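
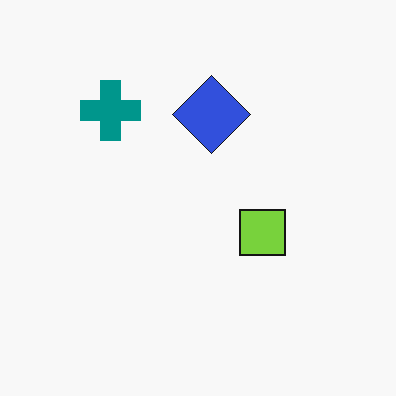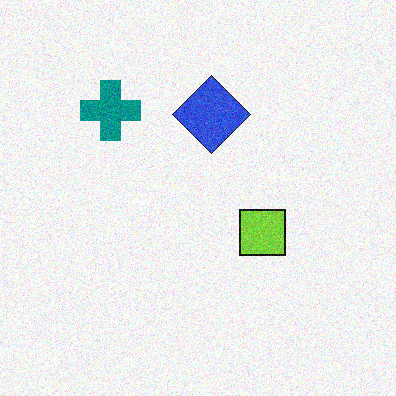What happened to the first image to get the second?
The image was degraded with visible gaussian noise.

Random speckle covers the whole image, including the flat background.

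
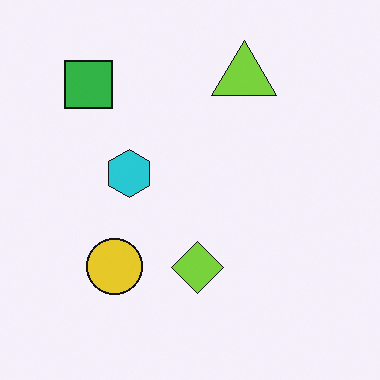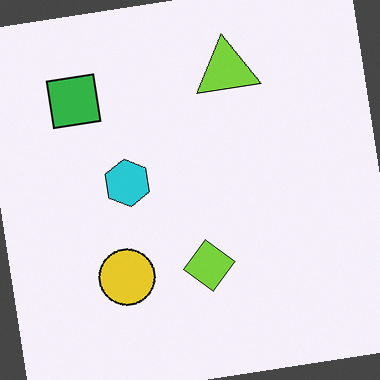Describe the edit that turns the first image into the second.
The transformation is: rotated counter-clockwise by a few degrees.

Every shape is tilted by the same angle and the image corners show triangular fill wedges — a whole-image rotation by a non-right angle.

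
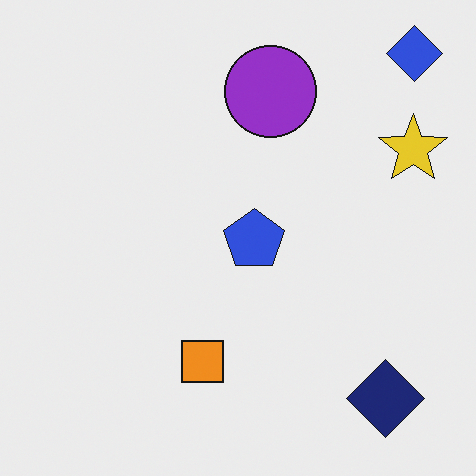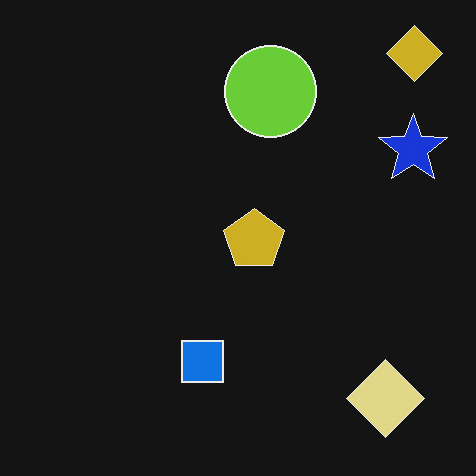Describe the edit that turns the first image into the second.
The transformation is: color-inverted (negative).

The light background has become dark and every shape's color is its complement — a photographic negative.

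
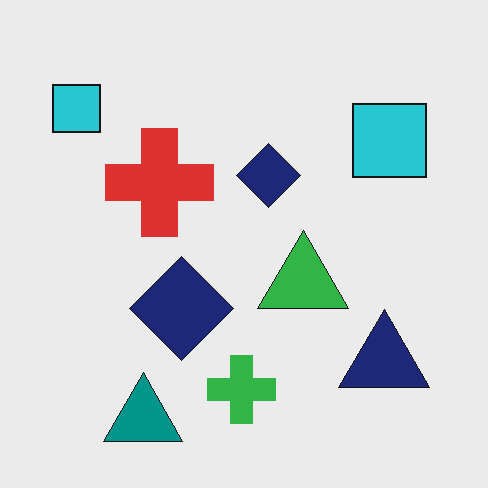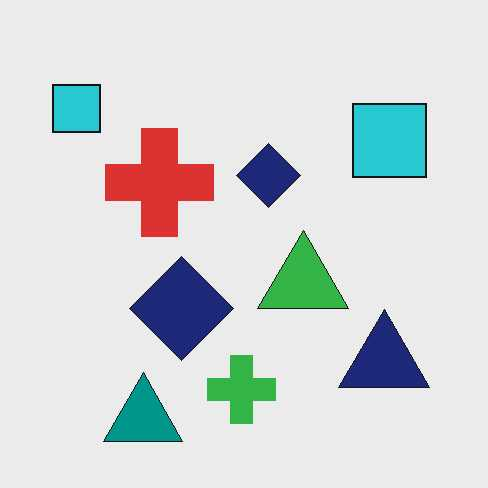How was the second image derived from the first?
The transformation is: JPEG-compressed with visible artifacts.

Blocky 8×8 compression artifacts appear around shape edges and the flat background shows ringing — characteristic JPEG degradation.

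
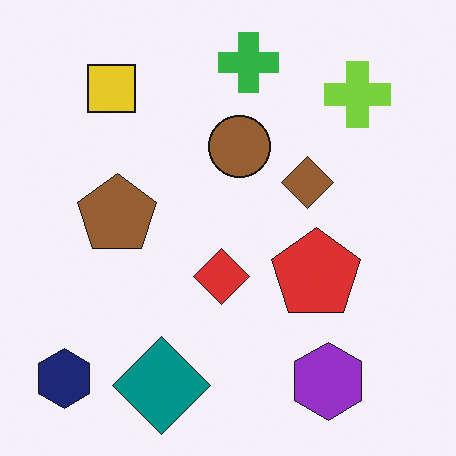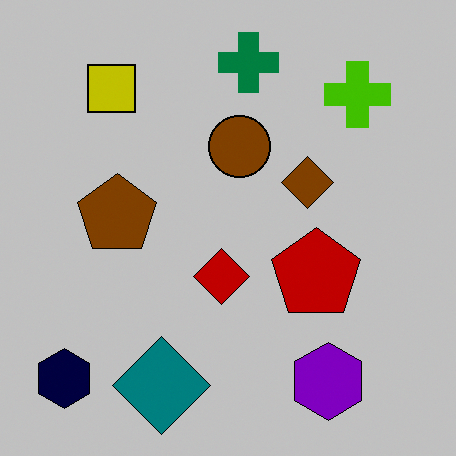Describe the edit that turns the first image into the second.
The transformation is: aggressively posterized.

Each flat color has snapped to a coarser quantized level — most visibly, the near-white background has dropped to a flat grey.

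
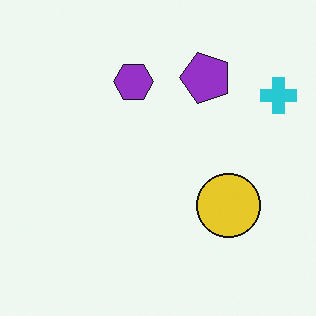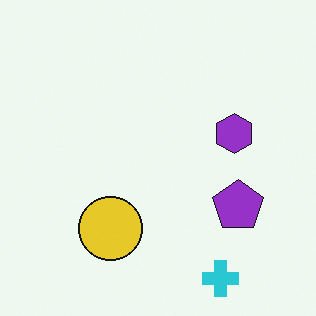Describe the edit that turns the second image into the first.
This is the original image rotated 90° counter-clockwise.

The cyan cross sits in the bottom-right of the second image and the top-right of the first — consistent with a whole-image 90° counter-clockwise rotation.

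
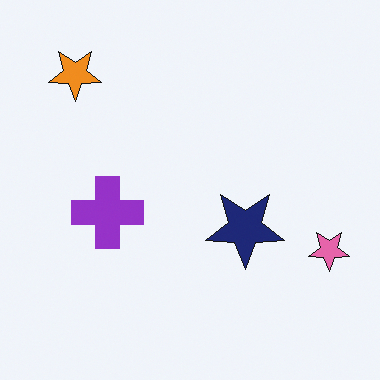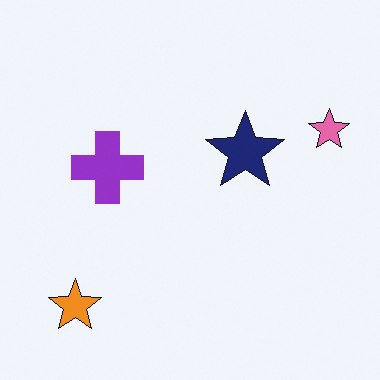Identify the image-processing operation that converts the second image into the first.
The transformation is: flipped vertically (top ↔ bottom).

The orange star is in the bottom-left of the second image and the top-left of the first — shapes on opposite sides of the horizontal midline have swapped in a mirror flip.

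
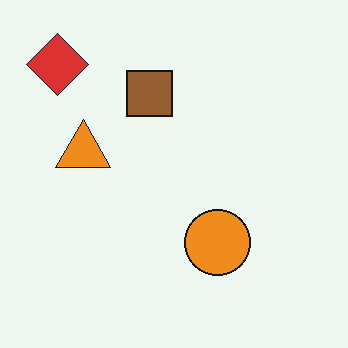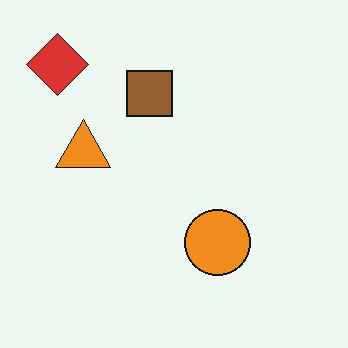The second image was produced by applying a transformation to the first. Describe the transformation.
It was JPEG-compressed with visible artifacts.

Blocky 8×8 compression artifacts appear around shape edges and the flat background shows ringing — characteristic JPEG degradation.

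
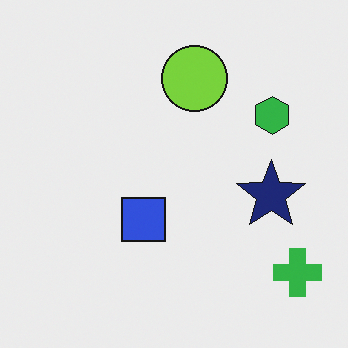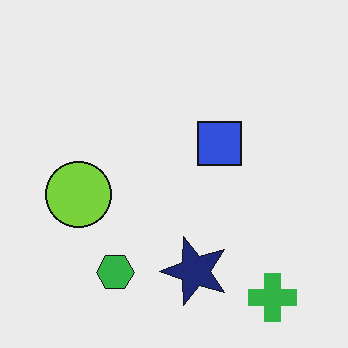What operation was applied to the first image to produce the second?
This is the original image transposed (reflected across the top-left ↔ bottom-right diagonal).

Shapes have swapped their row and column positions — what was in the top-right is now in the bottom-left — a diagonal reflection.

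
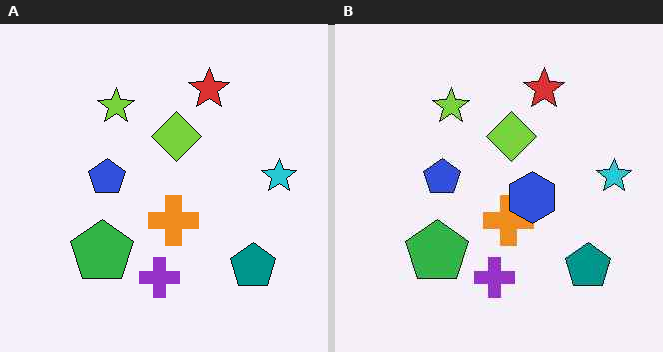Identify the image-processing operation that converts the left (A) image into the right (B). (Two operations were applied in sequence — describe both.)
The right (B) image is the left (A) given moderate JPEG compression, then overlaid with an additional blue hexagon.

Blocky 8×8 compression artifacts appear around shape edges and the flat background shows ringing — characteristic JPEG degradation. A blue hexagon appears in the right (B) image that is absent from the left (A).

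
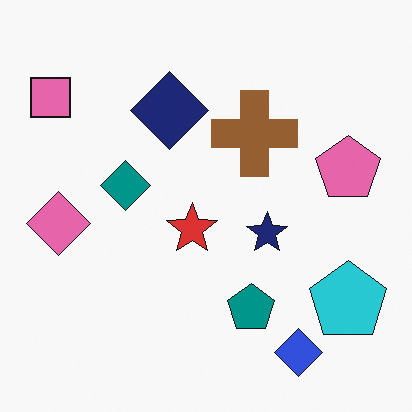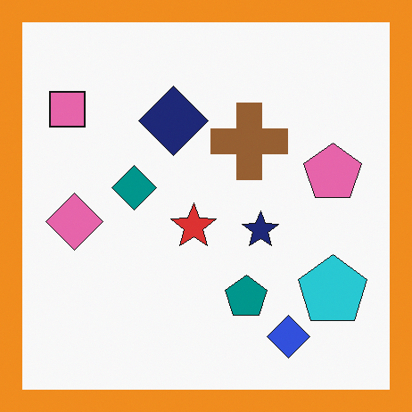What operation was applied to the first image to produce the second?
The transformation is: framed with a orange border.

A solid orange frame runs around the edge of the second image, with the content slightly shrunk inside it.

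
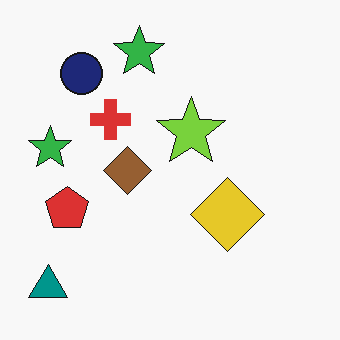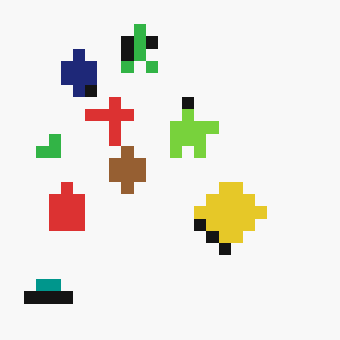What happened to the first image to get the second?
The second image is the first coarsely pixelated.

Shapes are reduced to large square blocks; fine edges and outlines are lost — a downscale-then-upscale (mosaic) effect.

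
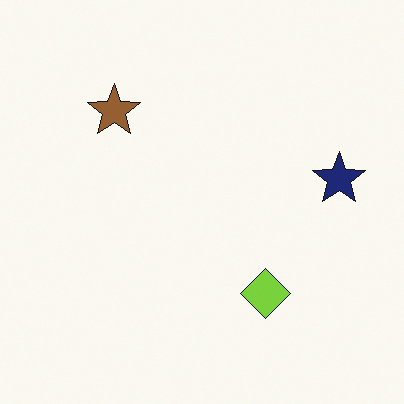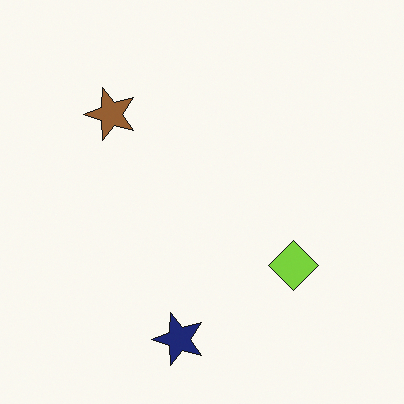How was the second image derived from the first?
The image was transposed (reflected across the top-left ↔ bottom-right diagonal).

Shapes have swapped their row and column positions — what was in the top-right is now in the bottom-left — a diagonal reflection.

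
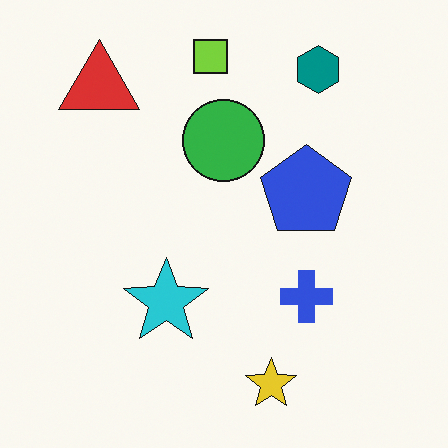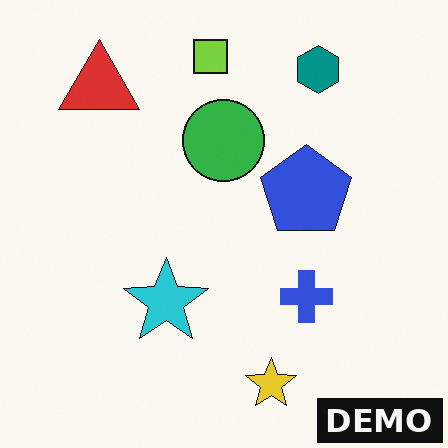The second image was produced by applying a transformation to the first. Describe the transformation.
The transformation is: watermarked with the text "DEMO" in the lower-right corner.

A dark label reading "DEMO" appears in the lower-right corner.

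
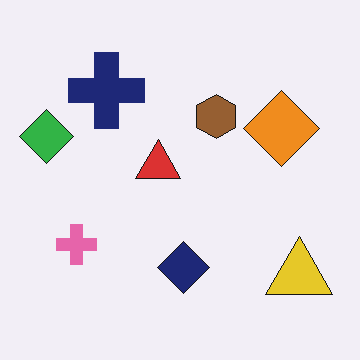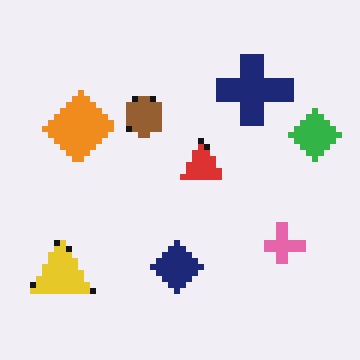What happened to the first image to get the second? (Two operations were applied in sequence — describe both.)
The transformation is: pixelated into visible square blocks, then flipped horizontally (left ↔ right).

Shapes are reduced to large square blocks; fine edges and outlines are lost — a downscale-then-upscale (mosaic) effect. The green diamond is in the left of the first image and the right of the second — shapes on opposite sides of the vertical midline have swapped in a mirror flip.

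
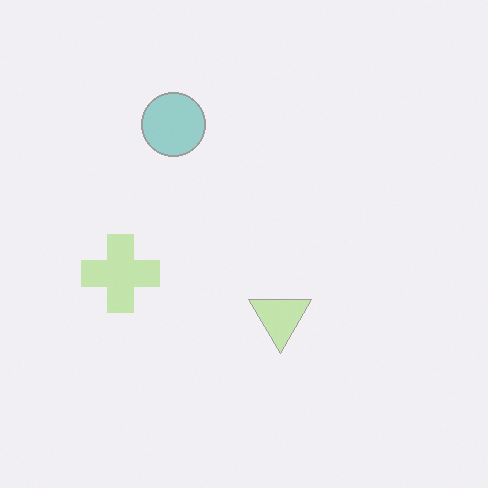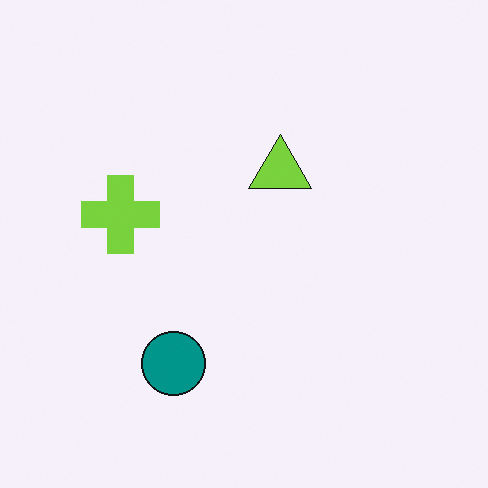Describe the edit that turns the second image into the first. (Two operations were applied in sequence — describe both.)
The transformation is: flipped vertically (top ↔ bottom), then given much lower contrast.

The teal circle is in the bottom of the second image and the top of the first — shapes on opposite sides of the horizontal midline have swapped in a mirror flip. Tones are pushed toward mid-grey across the whole image — a global contrast change.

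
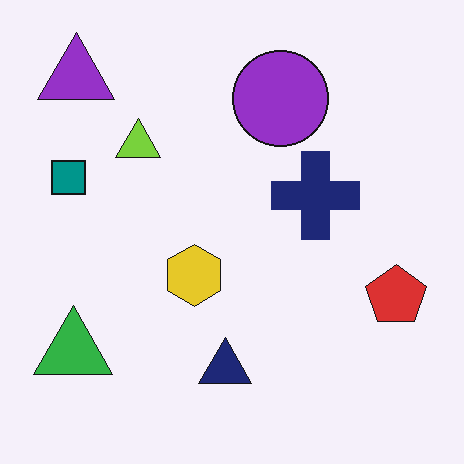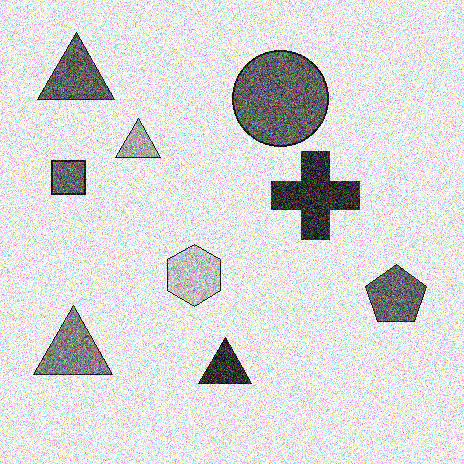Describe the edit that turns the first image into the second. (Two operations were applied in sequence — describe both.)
It was converted to grayscale, then degraded with strong gaussian noise.

All color is removed — every shape is now a shade of grey. Random speckle covers the whole image, including the flat background.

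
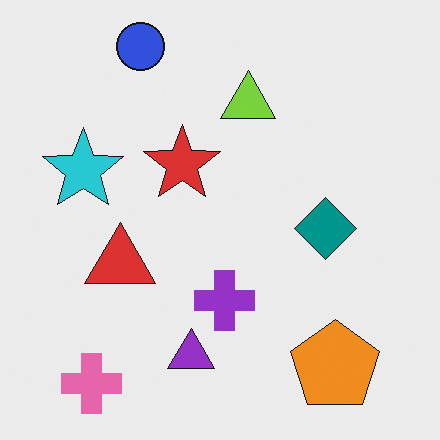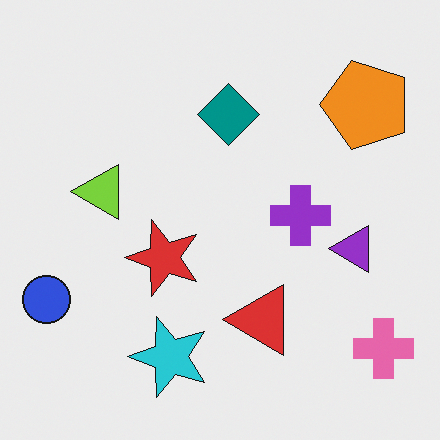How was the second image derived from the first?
This is the original image rotated 90° counter-clockwise.

The pink cross sits in the bottom-left of the first image and the bottom-right of the second — consistent with a whole-image 90° counter-clockwise rotation.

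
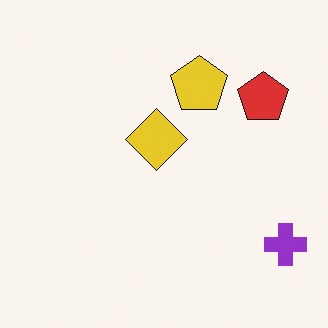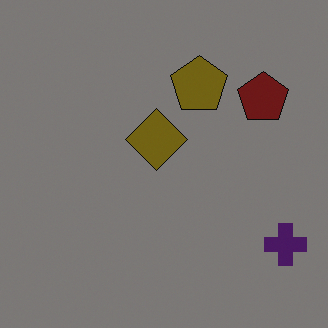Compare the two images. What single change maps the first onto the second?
It was darkened a lot.

Every pixel — background and shapes alike — is uniformly darkened.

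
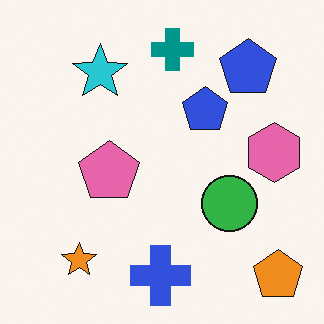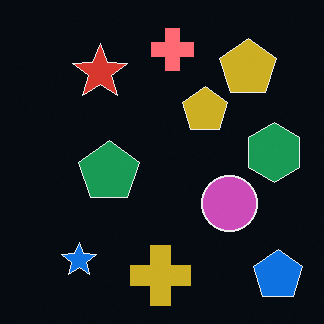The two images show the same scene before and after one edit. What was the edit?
This is the original image color-inverted (negative).

The light background has become dark and every shape's color is its complement — a photographic negative.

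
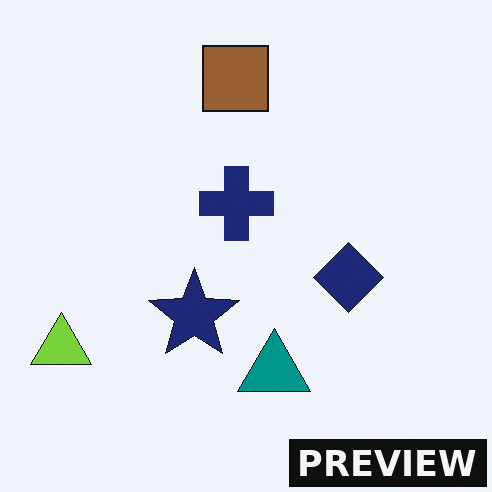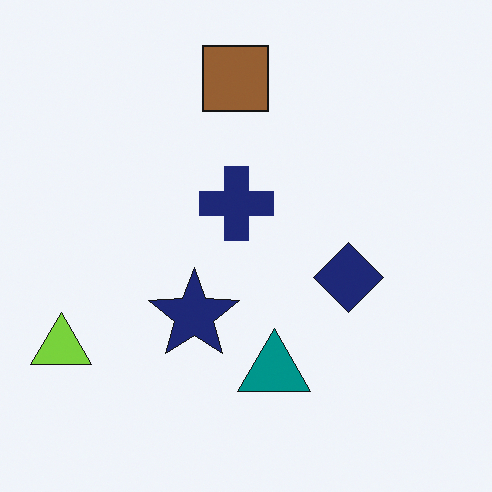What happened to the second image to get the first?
This is the original image watermarked with the text "PREVIEW" in the lower-right corner.

A dark label reading "PREVIEW" appears in the lower-right corner.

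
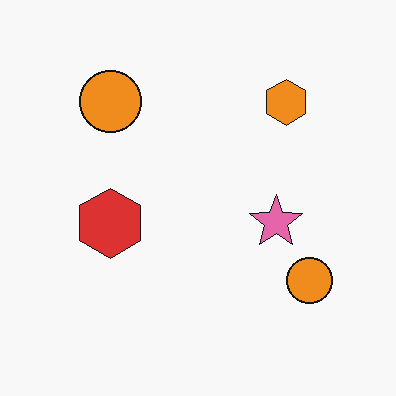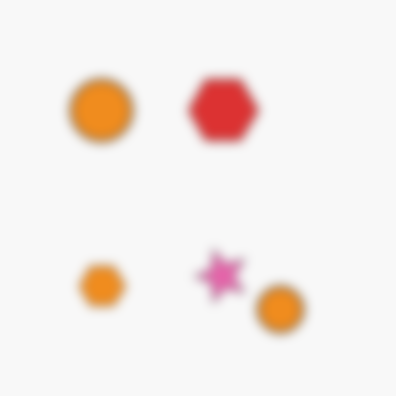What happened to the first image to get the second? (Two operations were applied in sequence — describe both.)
It was transposed (reflected across the top-left ↔ bottom-right diagonal), then strongly gaussian-blurred.

Shapes have swapped their row and column positions — what was in the top-right is now in the bottom-left — a diagonal reflection. Shape edges and outlines are uniformly softened across the whole image.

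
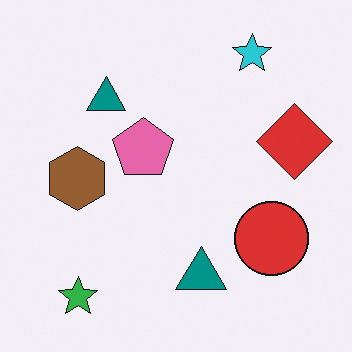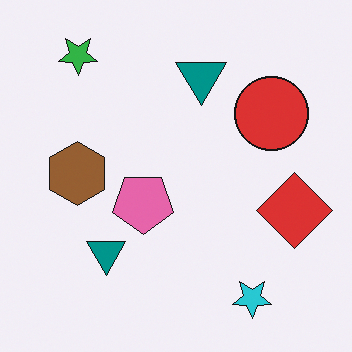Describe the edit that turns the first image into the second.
Flipped vertically (top ↔ bottom).

The cyan star is in the top-right of the first image and the bottom-right of the second — shapes on opposite sides of the horizontal midline have swapped in a mirror flip.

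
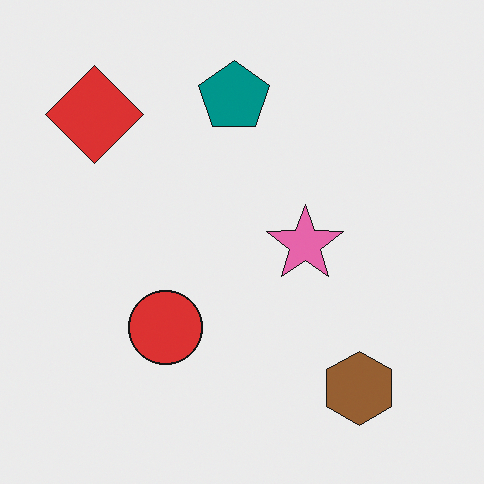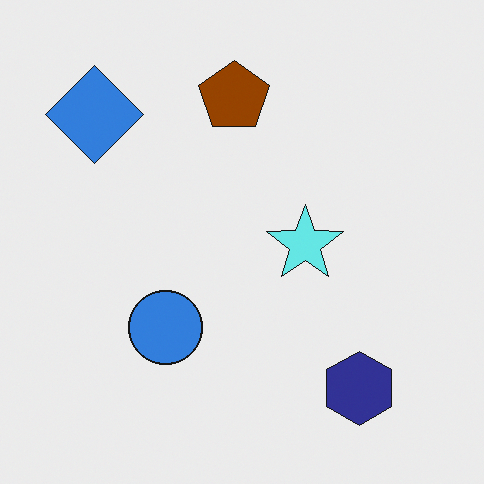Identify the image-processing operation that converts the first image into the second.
The second image is the first hue-shifted by a large amount.

Every shape's color has rotated by the same amount around the hue wheel — a uniform hue shift.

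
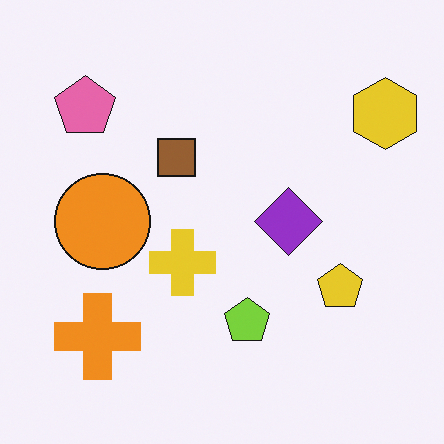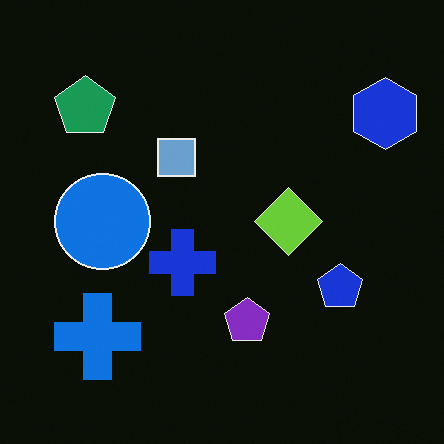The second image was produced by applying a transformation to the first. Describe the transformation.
The transformation is: color-inverted (negative).

The light background has become dark and every shape's color is its complement — a photographic negative.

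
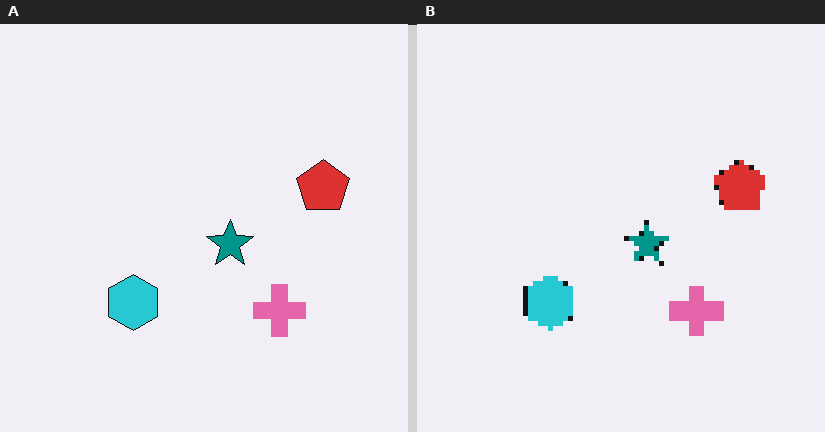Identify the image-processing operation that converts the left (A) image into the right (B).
The image was lightly pixelated (a mild mosaic effect).

Shapes are reduced to large square blocks; fine edges and outlines are lost — a downscale-then-upscale (mosaic) effect.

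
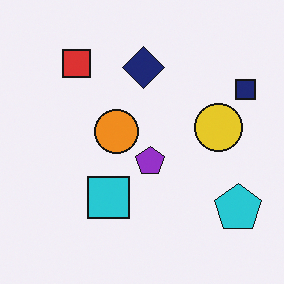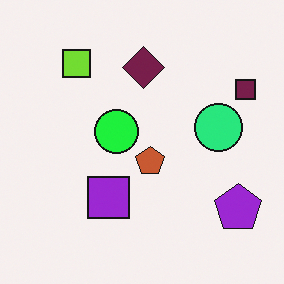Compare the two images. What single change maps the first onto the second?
The image was hue-shifted noticeably.

Every shape's color has rotated by the same amount around the hue wheel — a uniform hue shift.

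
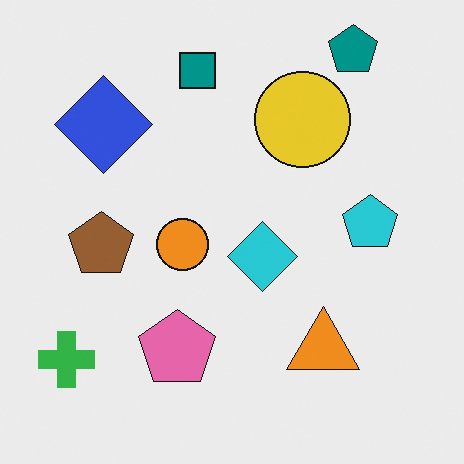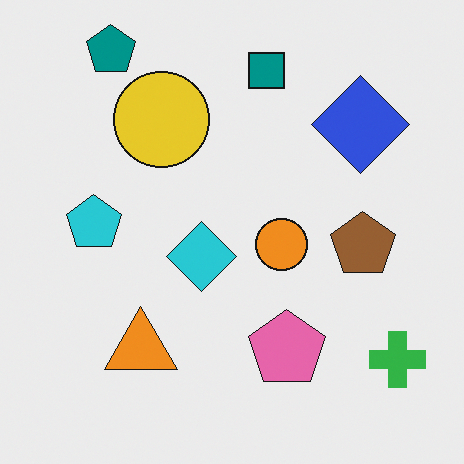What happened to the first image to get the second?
Flipped horizontally (left ↔ right).

The green cross is in the bottom-left of the first image and the bottom-right of the second — shapes on opposite sides of the vertical midline have swapped in a mirror flip.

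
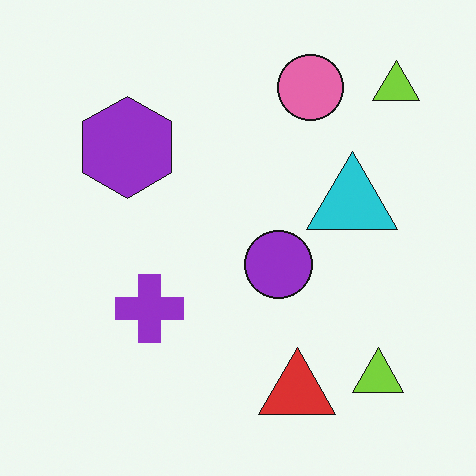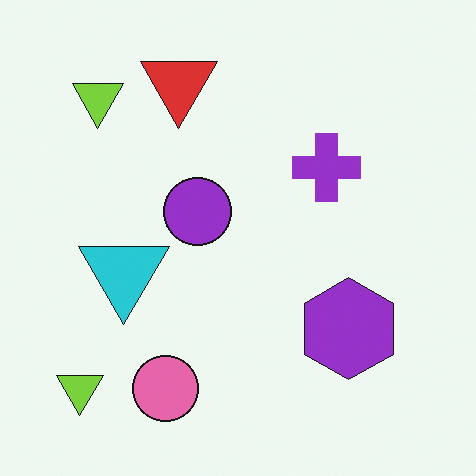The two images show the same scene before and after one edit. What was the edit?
This is the original image rotated 180°.

The pink circle sits in the top of the first image and the bottom of the second — consistent with a whole-image 180° rotation.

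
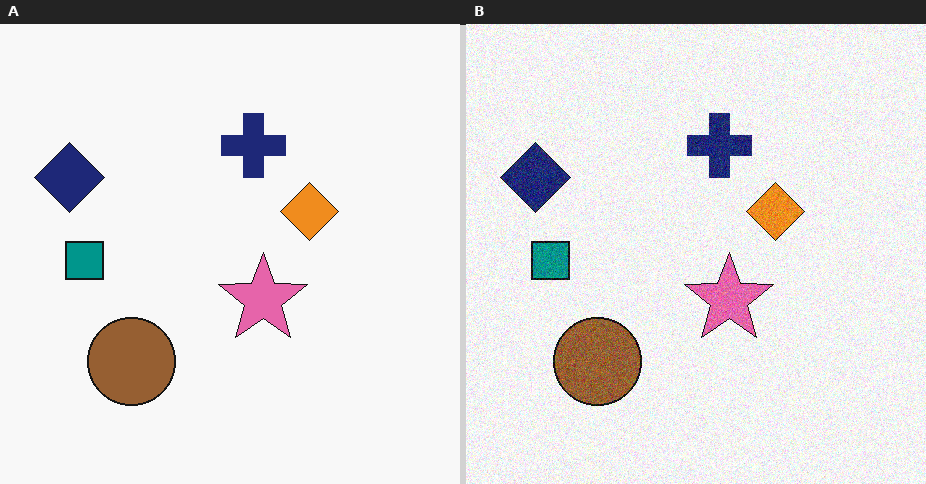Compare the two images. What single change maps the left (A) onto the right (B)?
The right (B) image is the left (A) degraded with visible gaussian noise.

Random speckle covers the whole image, including the flat background.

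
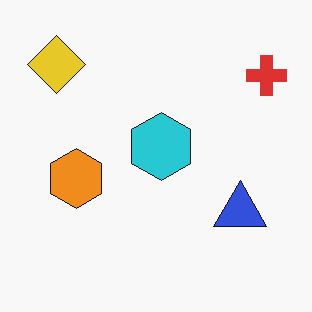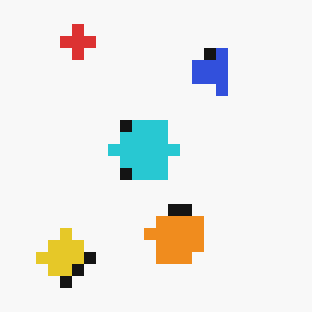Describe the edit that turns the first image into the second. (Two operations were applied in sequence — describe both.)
The transformation is: rotated 90° counter-clockwise, then heavily pixelated into large blocks.

The red cross sits in the top-right of the first image and the top-left of the second — consistent with a whole-image 90° counter-clockwise rotation. Shapes are reduced to large square blocks; fine edges and outlines are lost — a downscale-then-upscale (mosaic) effect.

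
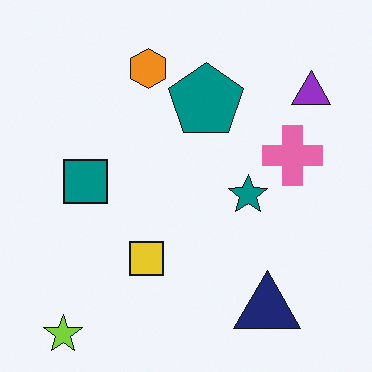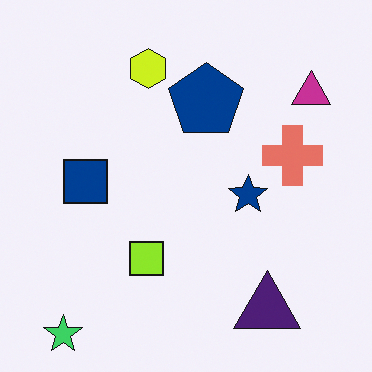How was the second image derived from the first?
It was hue-shifted by a small amount.

Every shape's color has rotated by the same amount around the hue wheel — a uniform hue shift.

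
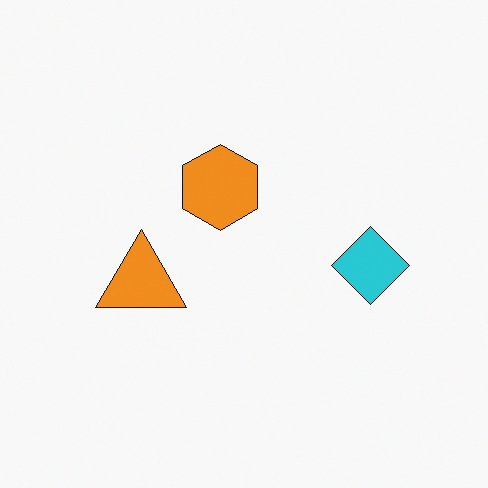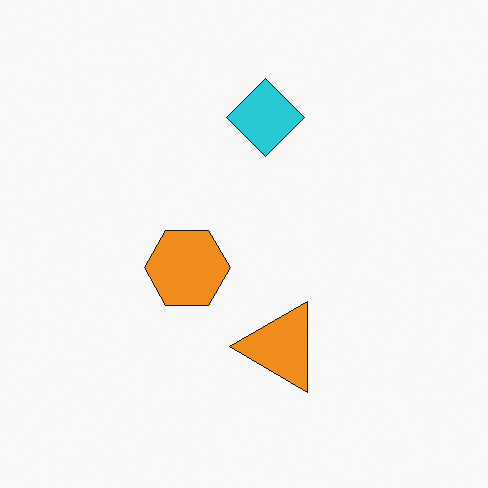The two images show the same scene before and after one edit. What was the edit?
It was rotated 90° counter-clockwise.

The cyan diamond sits in the right of the first image and the top of the second — consistent with a whole-image 90° counter-clockwise rotation.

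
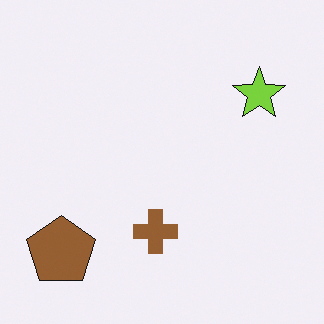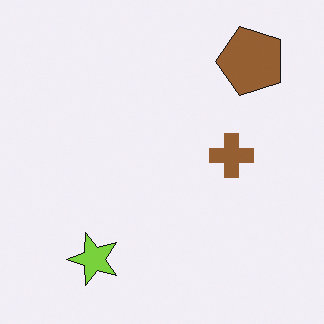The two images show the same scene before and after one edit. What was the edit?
The transformation is: transposed (reflected across the top-left ↔ bottom-right diagonal).

Shapes have swapped their row and column positions — what was in the top-right is now in the bottom-left — a diagonal reflection.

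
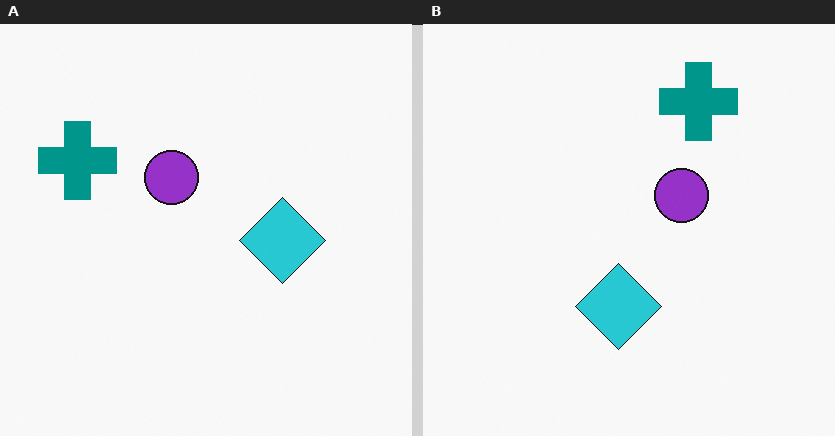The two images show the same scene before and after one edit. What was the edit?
The right (B) image is the left (A) rotated 90° clockwise.

The teal cross sits in the top-left of the left (A) image and the top-right of the right (B) — consistent with a whole-image 90° clockwise rotation.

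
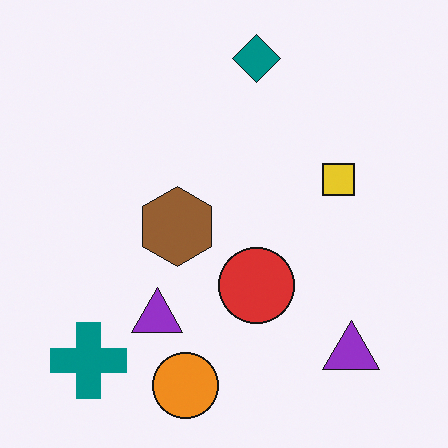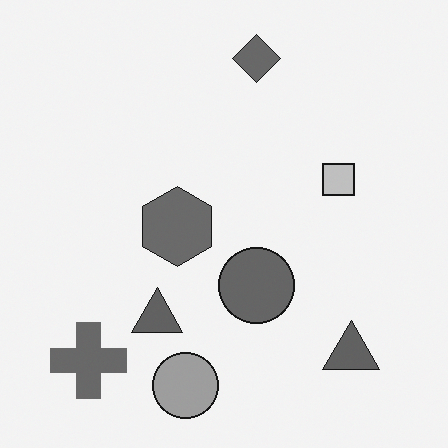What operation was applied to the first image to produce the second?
The image was converted to grayscale.

All color is removed — every shape is now a shade of grey.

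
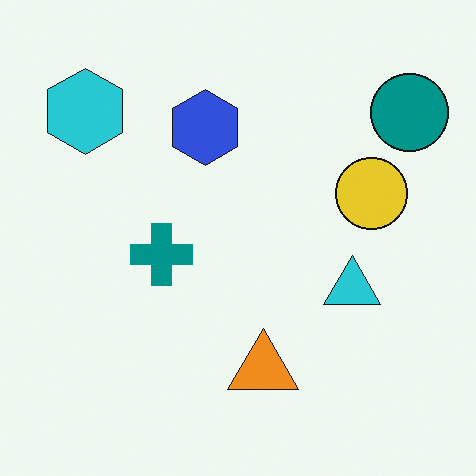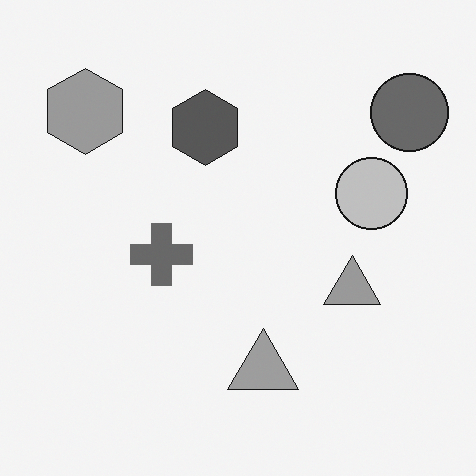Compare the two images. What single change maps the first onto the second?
The image was converted to grayscale.

All color is removed — every shape is now a shade of grey.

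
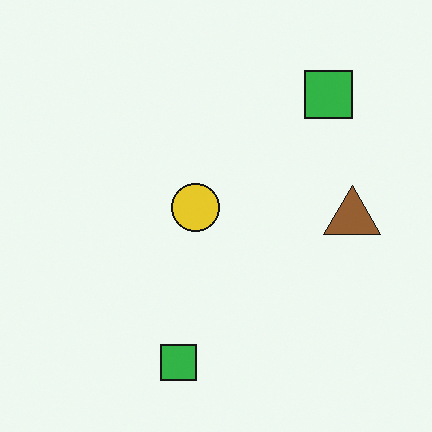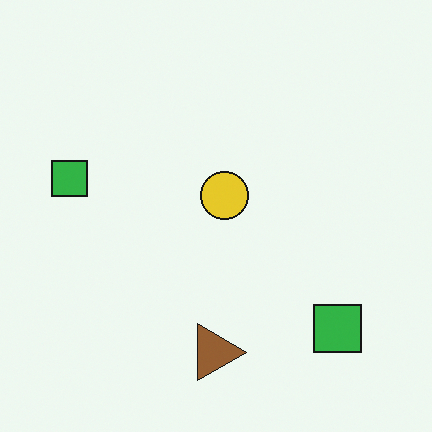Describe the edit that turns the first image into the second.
The second image is the first rotated 90° clockwise.

The brown triangle sits in the right of the first image and the bottom of the second — consistent with a whole-image 90° clockwise rotation.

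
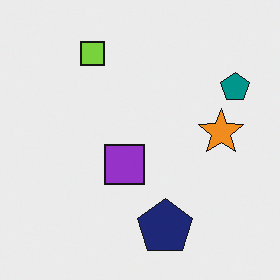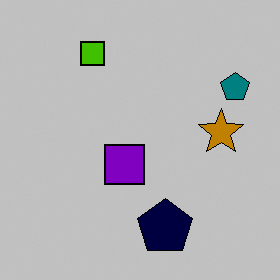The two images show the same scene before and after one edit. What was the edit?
This is the original image heavily posterized to just a handful of flat colors.

Each flat color has snapped to a coarser quantized level — most visibly, the near-white background has dropped to a flat grey.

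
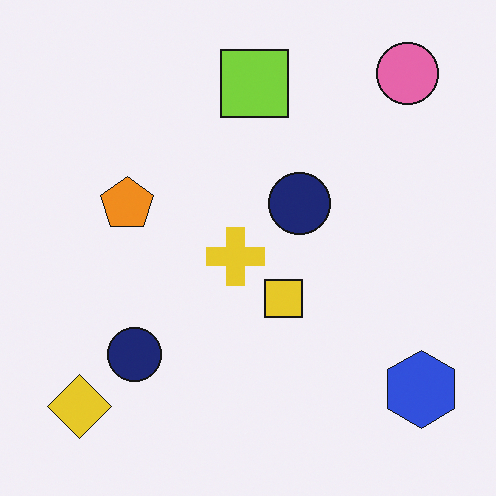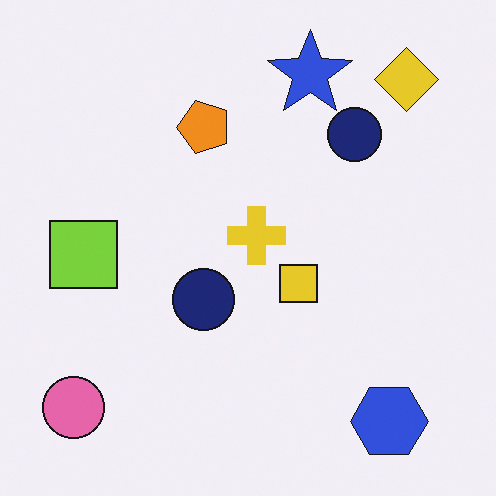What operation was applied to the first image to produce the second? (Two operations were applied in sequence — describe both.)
The second image is the first transposed (reflected across the top-left ↔ bottom-right diagonal), then overlaid with an additional blue star.

Shapes have swapped their row and column positions — what was in the top-right is now in the bottom-left — a diagonal reflection. A blue star appears in the second image that is absent from the first.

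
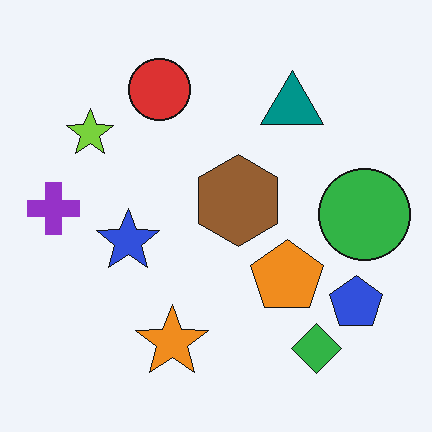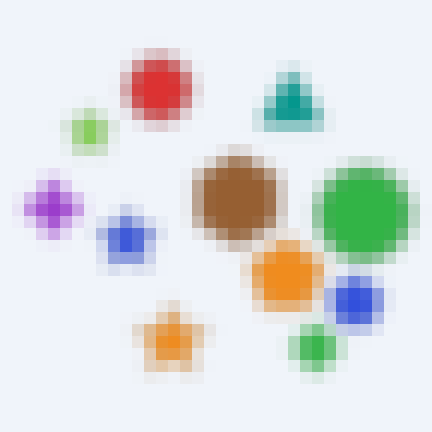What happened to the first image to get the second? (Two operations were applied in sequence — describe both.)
It was heavily blurred, then coarsely pixelated.

Shape edges and outlines are uniformly softened across the whole image. Shapes are reduced to large square blocks; fine edges and outlines are lost — a downscale-then-upscale (mosaic) effect.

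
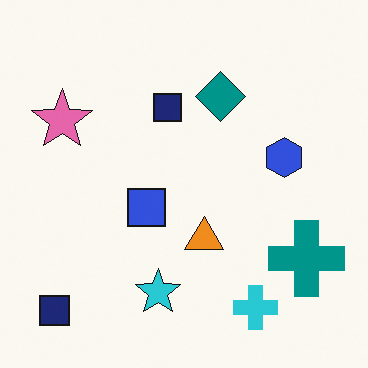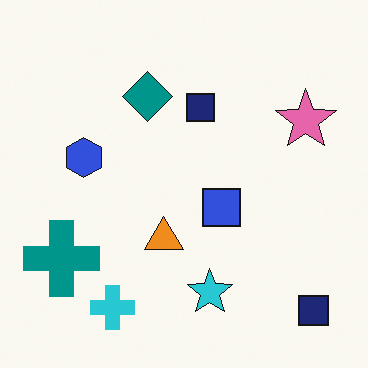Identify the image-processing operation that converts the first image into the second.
The transformation is: flipped horizontally (left ↔ right).

The pink star is in the top-left of the first image and the top-right of the second — shapes on opposite sides of the vertical midline have swapped in a mirror flip.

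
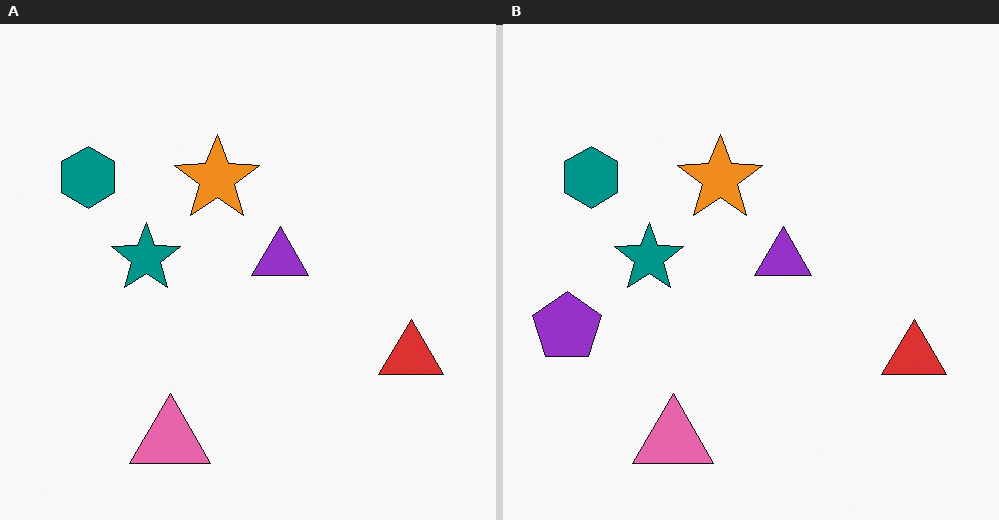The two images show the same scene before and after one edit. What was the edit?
Overlaid with an additional purple pentagon.

A purple pentagon appears in the right (B) image that is absent from the left (A).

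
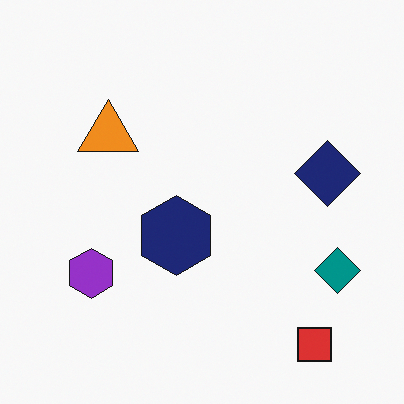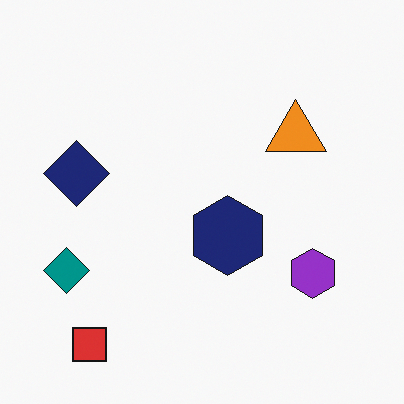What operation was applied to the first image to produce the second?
The transformation is: flipped horizontally (left ↔ right).

The teal diamond is in the bottom-right of the first image and the bottom-left of the second — shapes on opposite sides of the vertical midline have swapped in a mirror flip.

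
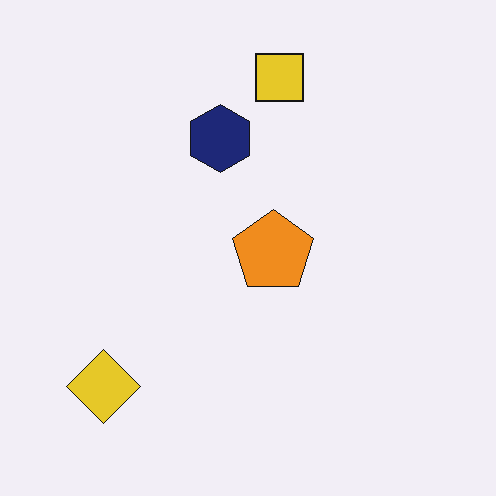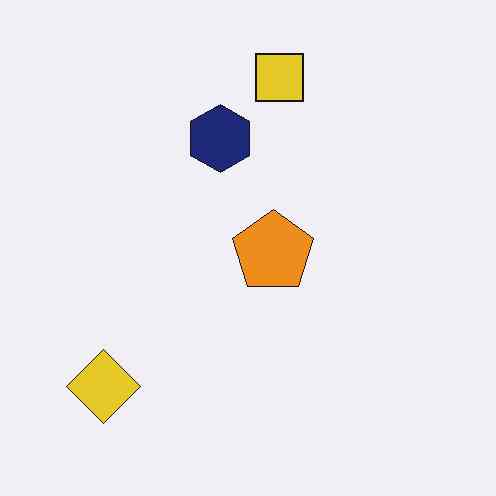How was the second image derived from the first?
The image was given moderate JPEG compression.

Blocky 8×8 compression artifacts appear around shape edges and the flat background shows ringing — characteristic JPEG degradation.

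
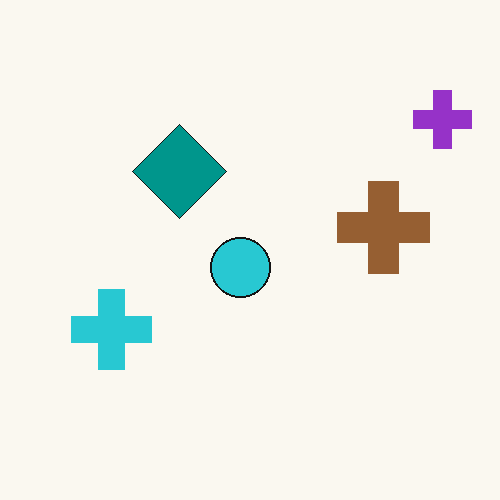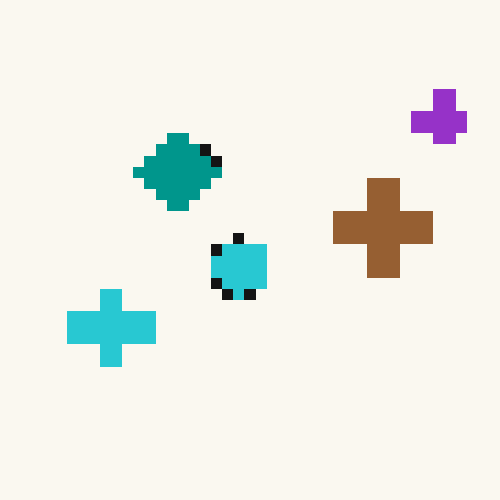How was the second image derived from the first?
This is the original image coarsely pixelated.

Shapes are reduced to large square blocks; fine edges and outlines are lost — a downscale-then-upscale (mosaic) effect.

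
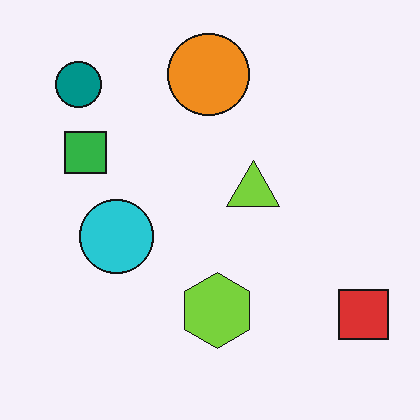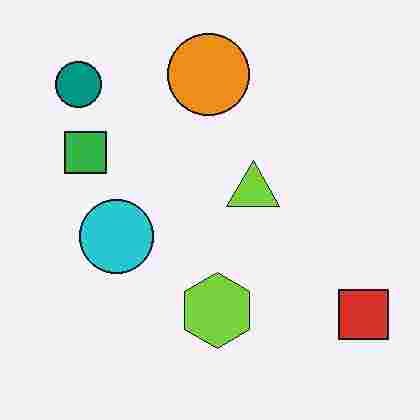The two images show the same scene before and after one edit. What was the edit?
This is the original image heavily JPEG-compressed with obvious blocking artifacts.

Blocky 8×8 compression artifacts appear around shape edges and the flat background shows ringing — characteristic JPEG degradation.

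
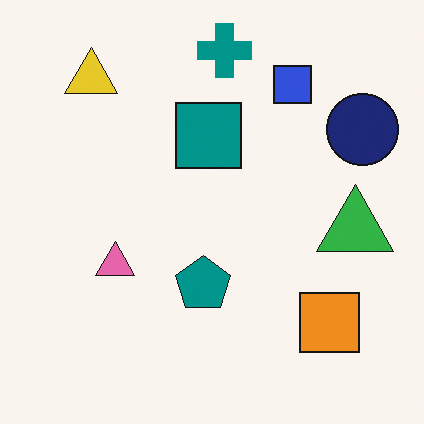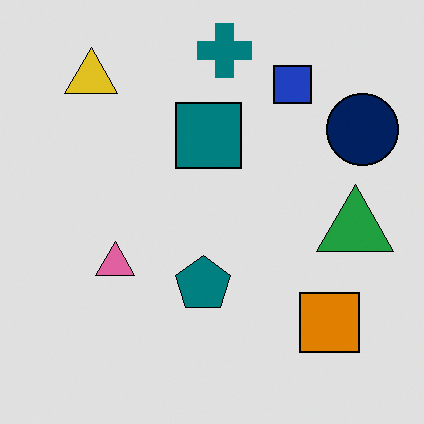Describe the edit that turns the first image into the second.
This is the original image moderately posterized.

Each flat color has snapped to a coarser quantized level — most visibly, the near-white background has dropped to a flat grey.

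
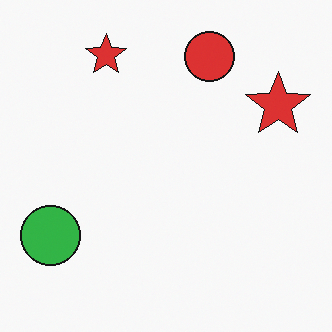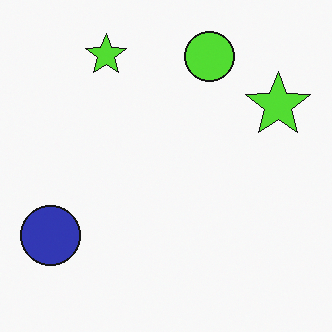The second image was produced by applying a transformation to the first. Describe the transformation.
Hue-shifted noticeably.

Every shape's color has rotated by the same amount around the hue wheel — a uniform hue shift.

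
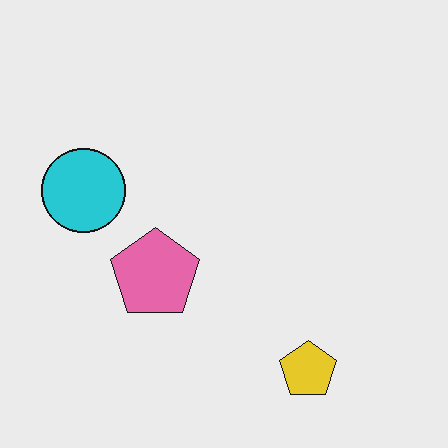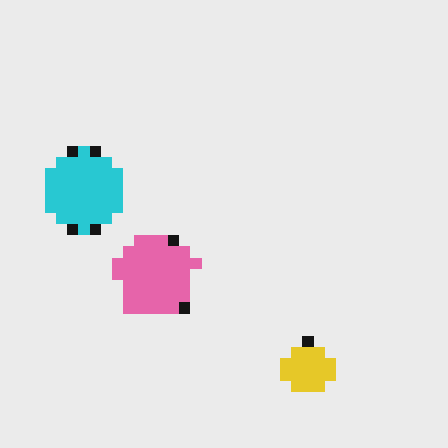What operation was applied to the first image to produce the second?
The second image is the first heavily pixelated into large blocks.

Shapes are reduced to large square blocks; fine edges and outlines are lost — a downscale-then-upscale (mosaic) effect.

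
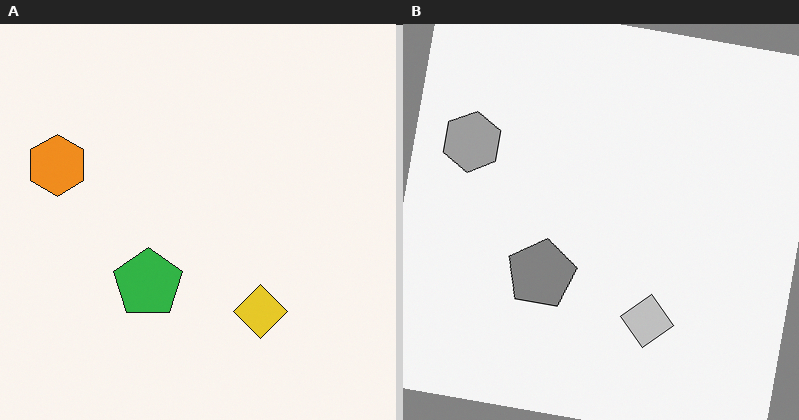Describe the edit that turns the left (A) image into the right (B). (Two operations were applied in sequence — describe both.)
Rotated clockwise by a few degrees, then converted to grayscale.

Every shape is tilted by the same angle and the image corners show triangular fill wedges — a whole-image rotation by a non-right angle. All color is removed — every shape is now a shade of grey.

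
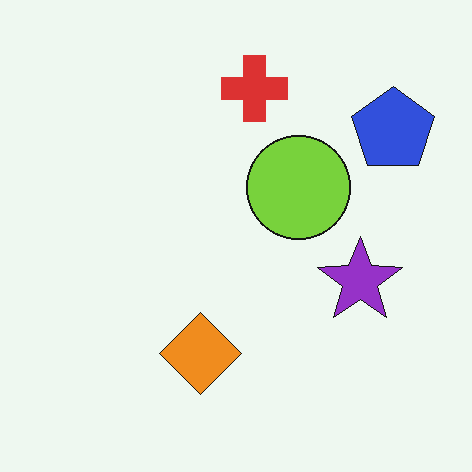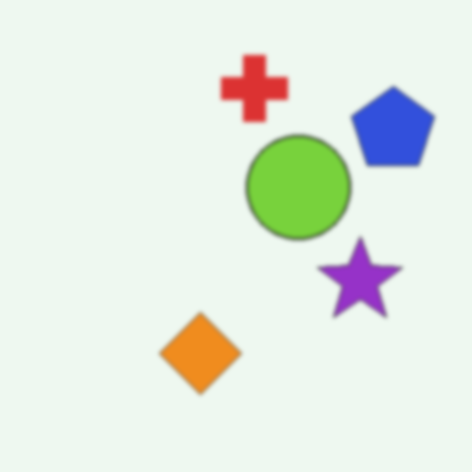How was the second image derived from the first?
This is the original image slightly softened.

Shape edges and outlines are uniformly softened across the whole image.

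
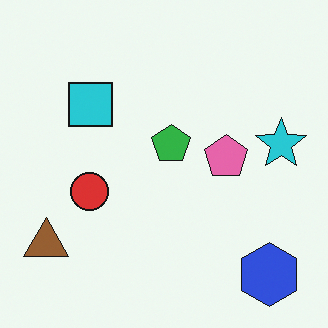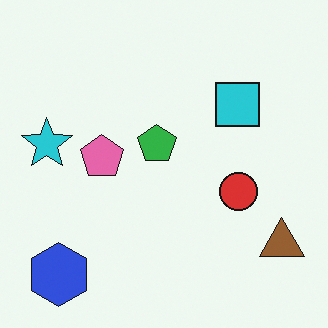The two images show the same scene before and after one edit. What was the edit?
The transformation is: flipped horizontally (left ↔ right).

The brown triangle is in the bottom-left of the first image and the bottom-right of the second — shapes on opposite sides of the vertical midline have swapped in a mirror flip.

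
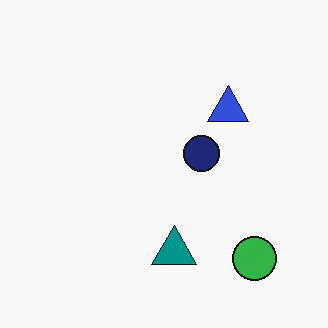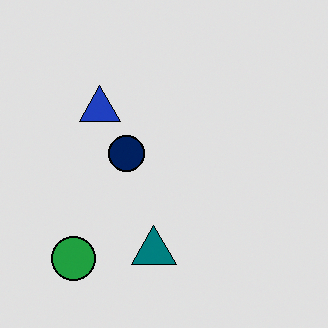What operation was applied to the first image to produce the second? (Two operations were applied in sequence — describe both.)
This is the original image flipped horizontally (left ↔ right), then posterized to a reduced palette.

The green circle is in the bottom-right of the first image and the bottom-left of the second — shapes on opposite sides of the vertical midline have swapped in a mirror flip. Each flat color has snapped to a coarser quantized level — most visibly, the near-white background has dropped to a flat grey.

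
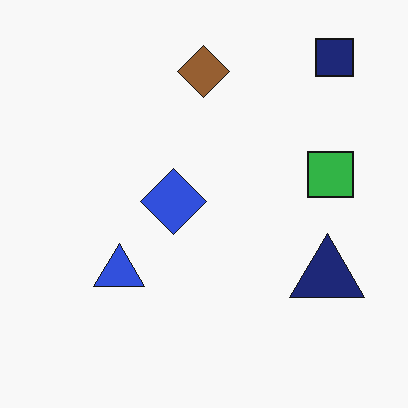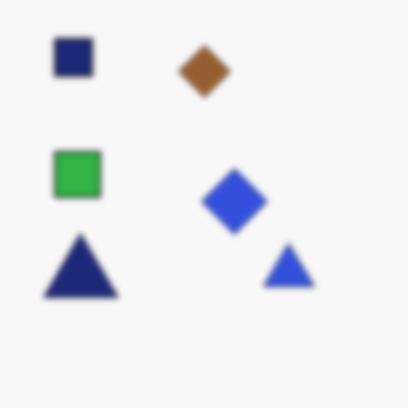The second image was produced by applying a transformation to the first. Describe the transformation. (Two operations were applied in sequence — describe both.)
This is the original image flipped horizontally (left ↔ right), then moderately blurred.

The navy square is in the top-right of the first image and the top-left of the second — shapes on opposite sides of the vertical midline have swapped in a mirror flip. Shape edges and outlines are uniformly softened across the whole image.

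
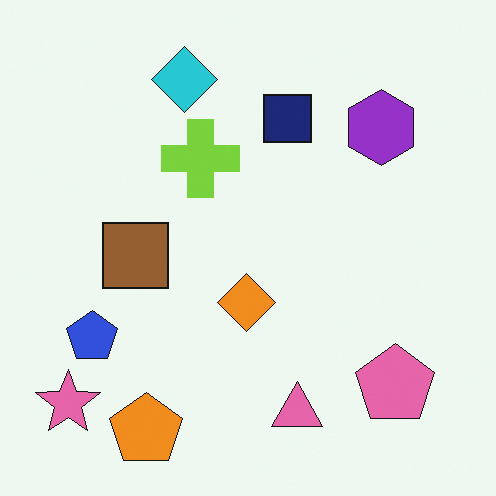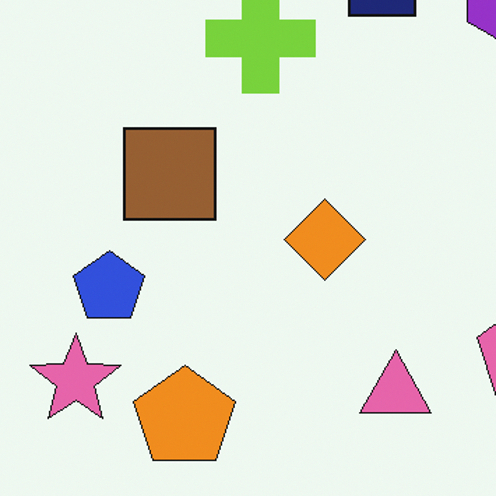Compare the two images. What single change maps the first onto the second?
The second image is the first cropped slightly and scaled back up.

The visible shapes are larger and the field of view is narrower; shapes near the original edges may be partly or wholly outside the frame — a crop-and-rescale.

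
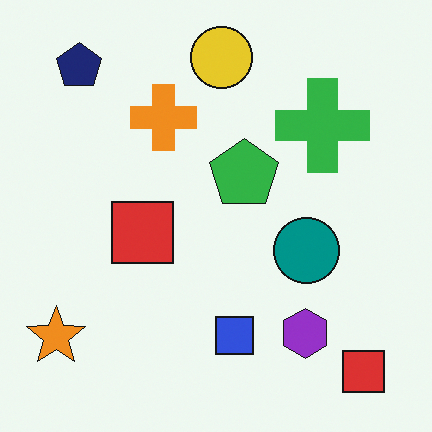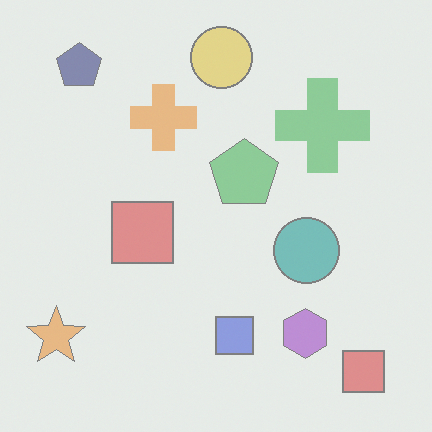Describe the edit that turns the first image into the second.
The image was given much lower contrast.

Tones are pushed toward mid-grey across the whole image — a global contrast change.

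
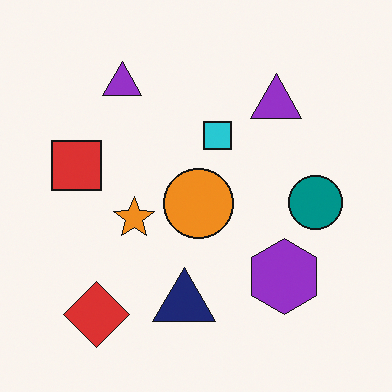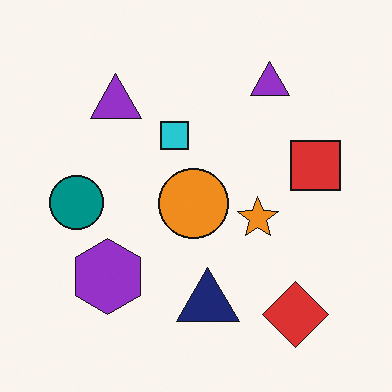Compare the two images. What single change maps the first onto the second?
The transformation is: flipped horizontally (left ↔ right).

The red square is in the left of the first image and the right of the second — shapes on opposite sides of the vertical midline have swapped in a mirror flip.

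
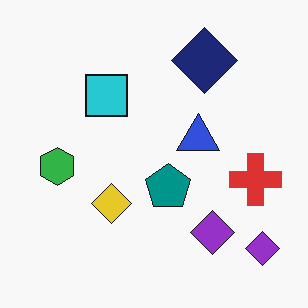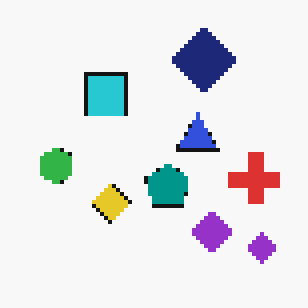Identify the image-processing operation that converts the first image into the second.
The second image is the first lightly pixelated (a mild mosaic effect).

Shapes are reduced to large square blocks; fine edges and outlines are lost — a downscale-then-upscale (mosaic) effect.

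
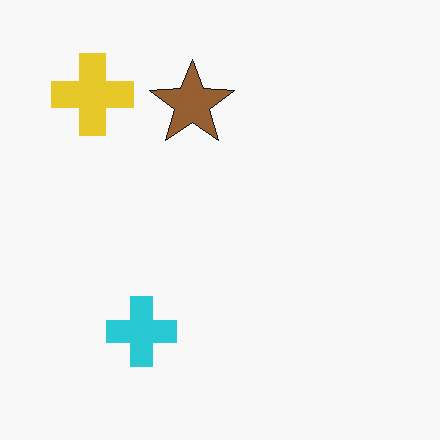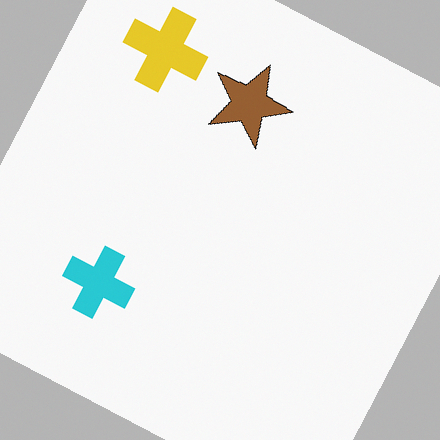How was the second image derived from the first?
This is the original image rotated clockwise by a moderate amount.

Every shape is tilted by the same angle and the image corners show triangular fill wedges — a whole-image rotation by a non-right angle.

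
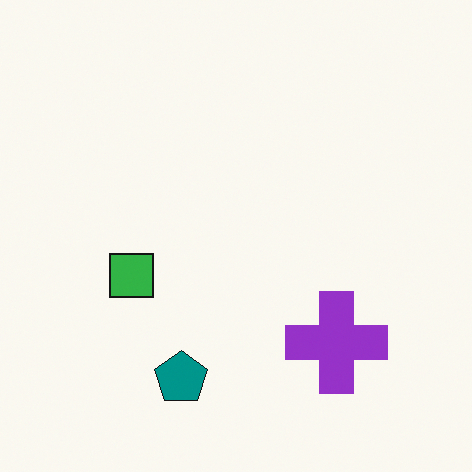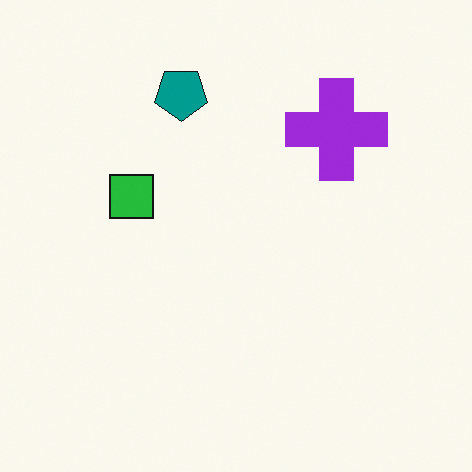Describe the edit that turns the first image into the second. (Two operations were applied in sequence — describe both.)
This is the original image flipped vertically (top ↔ bottom), then slightly oversaturated.

The teal pentagon is in the bottom of the first image and the top of the second — shapes on opposite sides of the horizontal midline have swapped in a mirror flip. All colors are more vivid — a global saturation change.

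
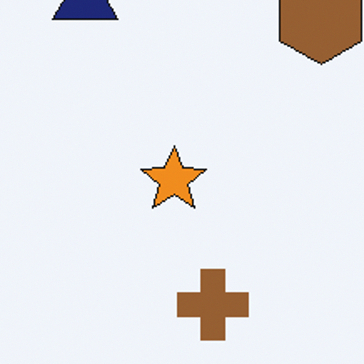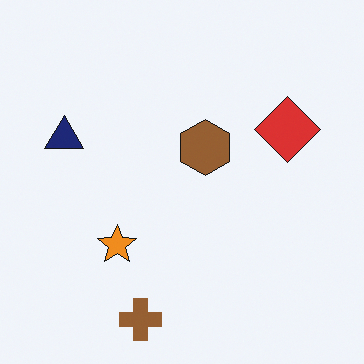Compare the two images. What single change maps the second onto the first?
The first image is the second cropped to a noticeably smaller region and rescaled.

The visible shapes are larger and the field of view is narrower; shapes near the original edges may be partly or wholly outside the frame — a crop-and-rescale.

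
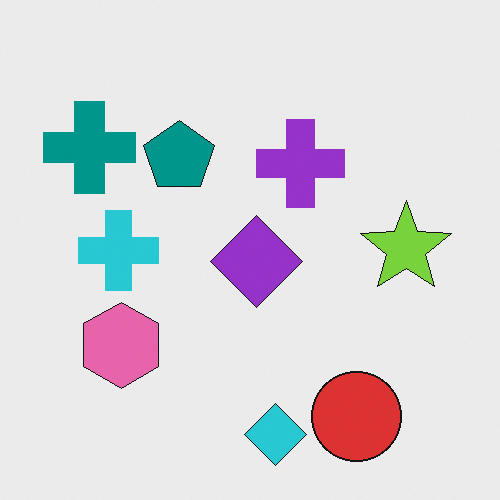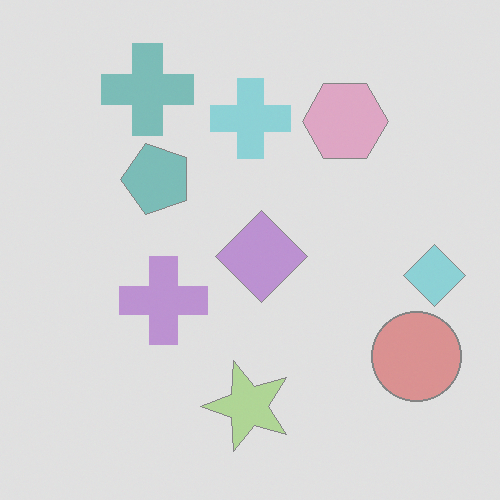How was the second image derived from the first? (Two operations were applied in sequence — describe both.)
It was washed out (contrast reduced), then transposed (reflected across the top-left ↔ bottom-right diagonal).

Tones are pushed toward mid-grey across the whole image — a global contrast change. Shapes have swapped their row and column positions — what was in the top-right is now in the bottom-left — a diagonal reflection.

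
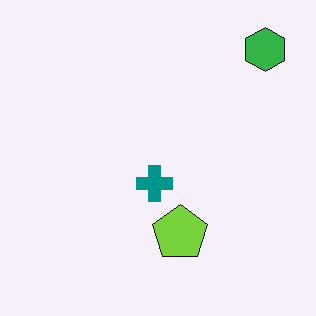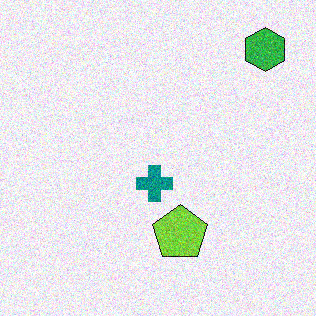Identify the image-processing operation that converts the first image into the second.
This is the original image degraded with visible gaussian noise.

Random speckle covers the whole image, including the flat background.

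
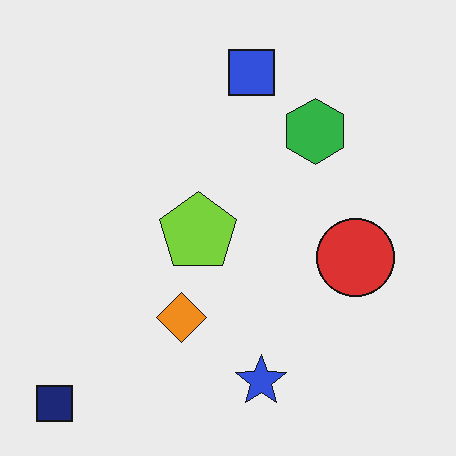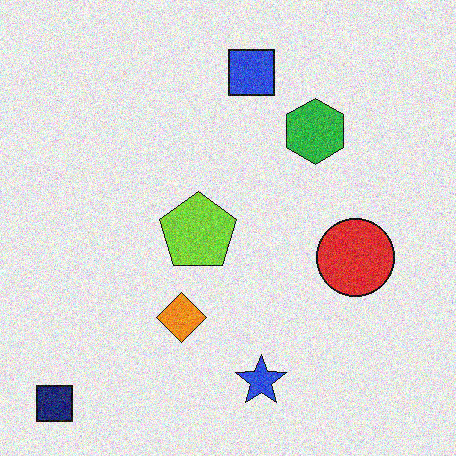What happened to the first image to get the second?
Degraded with moderate additive noise.

Random speckle covers the whole image, including the flat background.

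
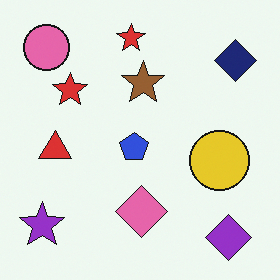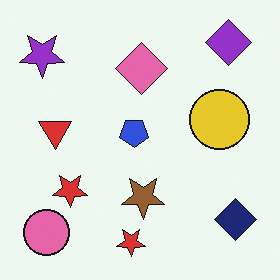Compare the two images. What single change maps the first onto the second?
It was flipped vertically (top ↔ bottom).

The purple diamond is in the bottom-right of the first image and the top-right of the second — shapes on opposite sides of the horizontal midline have swapped in a mirror flip.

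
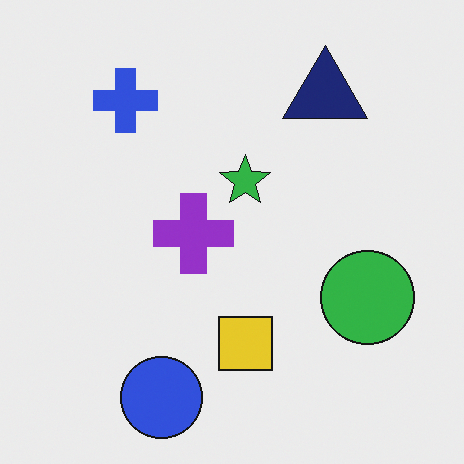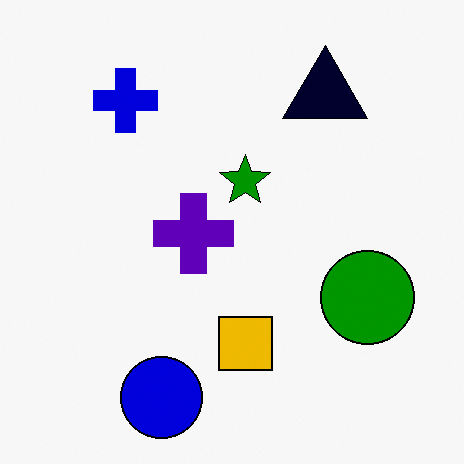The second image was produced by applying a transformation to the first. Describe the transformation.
The image was boosted in contrast.

Tones are pushed away from mid-grey across the whole image — a global contrast change.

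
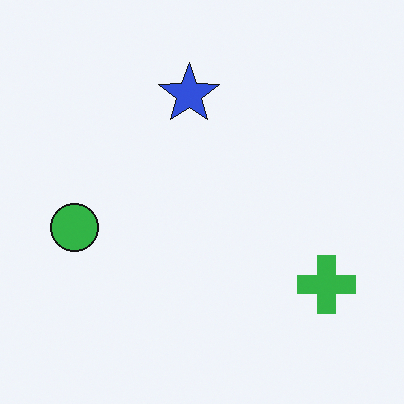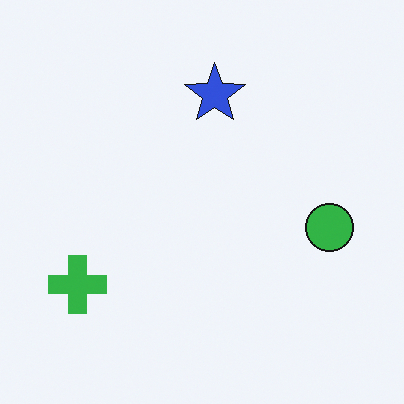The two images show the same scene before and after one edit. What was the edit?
The image was flipped horizontally (left ↔ right).

The green circle is in the left of the first image and the right of the second — shapes on opposite sides of the vertical midline have swapped in a mirror flip.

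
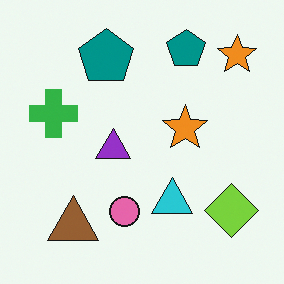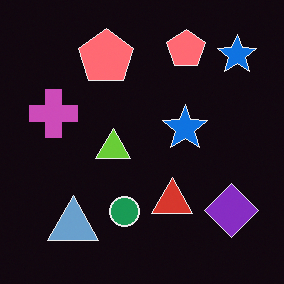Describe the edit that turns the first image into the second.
Color-inverted (negative).

The light background has become dark and every shape's color is its complement — a photographic negative.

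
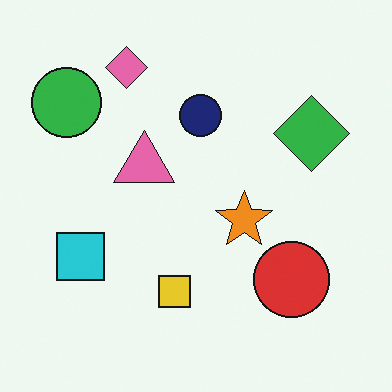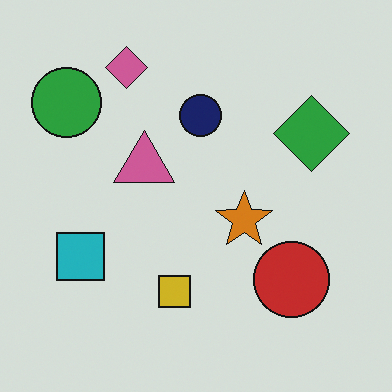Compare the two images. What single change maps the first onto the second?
The transformation is: darkened a little.

Every pixel — background and shapes alike — is uniformly darkened.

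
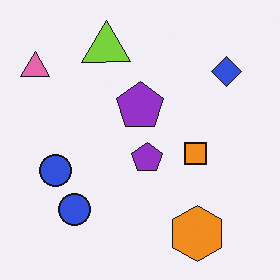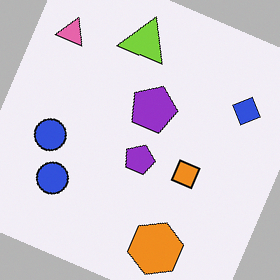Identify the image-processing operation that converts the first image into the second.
It was rotated clockwise by a moderate amount.

Every shape is tilted by the same angle and the image corners show triangular fill wedges — a whole-image rotation by a non-right angle.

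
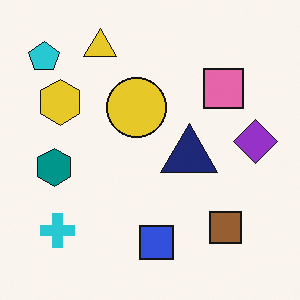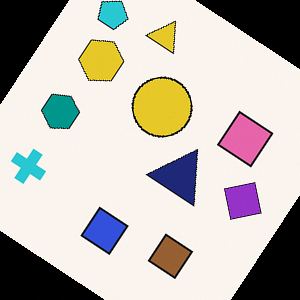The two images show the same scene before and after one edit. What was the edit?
The second image is the first rotated clockwise by a large amount — several tens of degrees.

Every shape is tilted by the same angle and the image corners show triangular fill wedges — a whole-image rotation by a non-right angle.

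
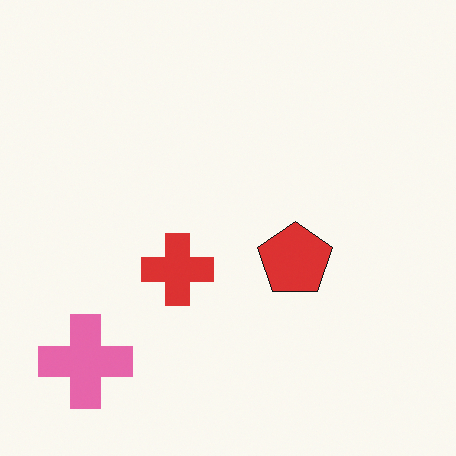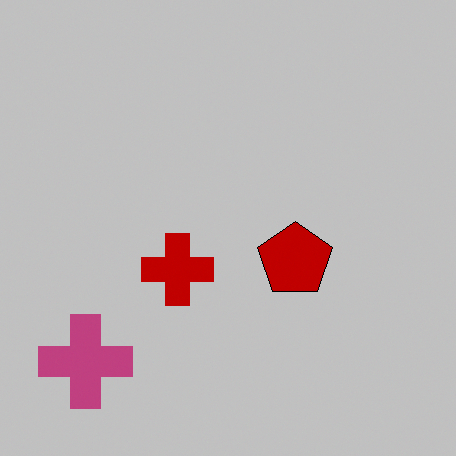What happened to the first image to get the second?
It was aggressively posterized.

Each flat color has snapped to a coarser quantized level — most visibly, the near-white background has dropped to a flat grey.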